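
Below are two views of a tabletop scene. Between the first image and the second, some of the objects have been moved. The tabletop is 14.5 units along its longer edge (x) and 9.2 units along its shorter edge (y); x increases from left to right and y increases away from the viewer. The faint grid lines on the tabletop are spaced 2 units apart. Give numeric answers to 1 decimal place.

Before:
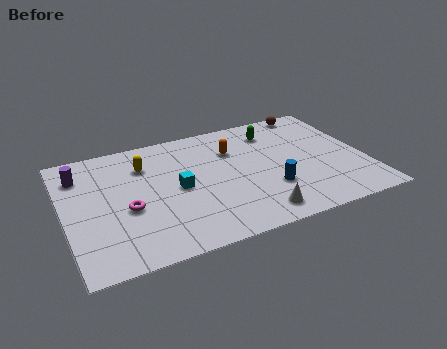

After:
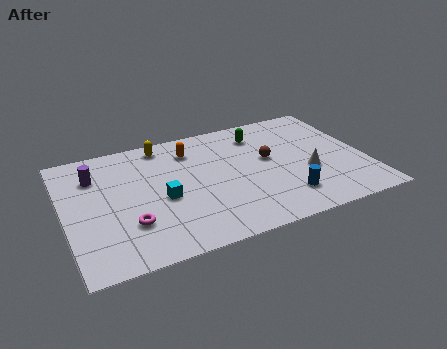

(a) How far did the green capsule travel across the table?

0.7

From (10.4, 7.3) to (9.7, 7.3), the green capsule covered √(0.7² + 0.0²) ≈ 0.7 units.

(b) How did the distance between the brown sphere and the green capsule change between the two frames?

-0.3

Before: roughly 2.4 units apart; after: 2.1. That's 0.3 units closer together.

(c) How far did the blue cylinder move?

1.1

From (9.7, 2.9) to (10.3, 2.0), the blue cylinder covered √(0.6² + 0.9²) ≈ 1.1 units.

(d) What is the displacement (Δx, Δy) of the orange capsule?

(-2.0, 0.7)

From the two frames, the orange capsule sits at roughly (8.3, 6.5) before and (6.3, 7.2) after.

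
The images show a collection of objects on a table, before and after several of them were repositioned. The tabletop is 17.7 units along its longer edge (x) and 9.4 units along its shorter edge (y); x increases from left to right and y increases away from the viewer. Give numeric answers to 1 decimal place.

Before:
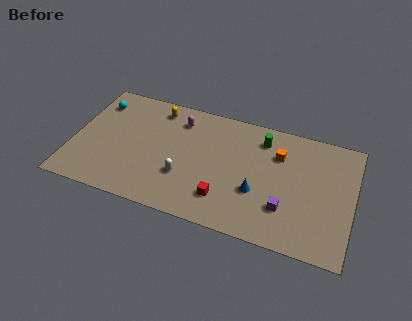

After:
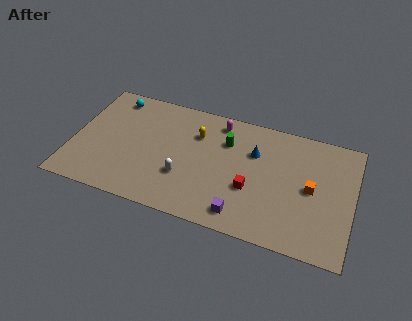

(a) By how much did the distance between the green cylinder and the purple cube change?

+0.3

The distance was about 5.2 in the first image and 5.5 in the second, so they moved 0.3 units further apart.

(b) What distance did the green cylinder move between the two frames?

2.4

From (11.8, 7.6) to (9.6, 6.7), the green cylinder covered √(2.2² + 0.9²) ≈ 2.4 units.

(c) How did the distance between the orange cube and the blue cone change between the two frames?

+0.6

They were about 3.5 units apart before and 4.1 after — 0.6 units further apart.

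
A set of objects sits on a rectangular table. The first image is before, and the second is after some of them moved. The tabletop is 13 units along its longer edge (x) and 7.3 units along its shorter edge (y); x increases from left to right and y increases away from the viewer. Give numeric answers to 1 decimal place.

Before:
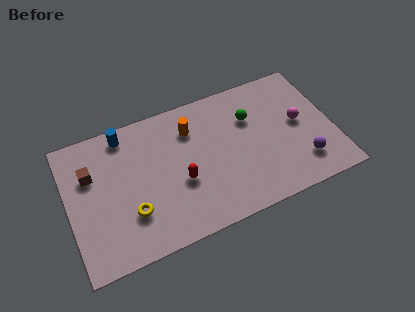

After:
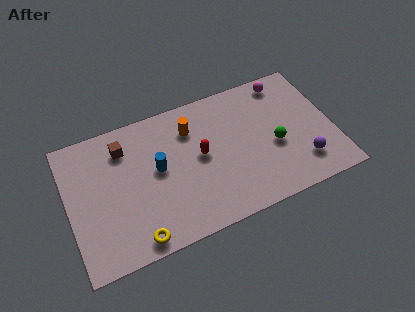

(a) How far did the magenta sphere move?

2.5

From (11.4, 3.9) to (11.0, 6.4), the magenta sphere covered √(0.4² + 2.5²) ≈ 2.5 units.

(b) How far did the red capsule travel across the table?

1.5

The red capsule was near (5.4, 2.9) before and (6.5, 3.9) after, so it travelled √(1.1² + 1.0²) ≈ 1.5 units.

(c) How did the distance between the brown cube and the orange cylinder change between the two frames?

-1.7

They were about 5.0 units apart before and 3.3 after — 1.7 units closer together.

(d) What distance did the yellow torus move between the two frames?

1.4

From (2.9, 2.2) to (3.0, 0.8), the yellow torus covered √(0.1² + 1.4²) ≈ 1.4 units.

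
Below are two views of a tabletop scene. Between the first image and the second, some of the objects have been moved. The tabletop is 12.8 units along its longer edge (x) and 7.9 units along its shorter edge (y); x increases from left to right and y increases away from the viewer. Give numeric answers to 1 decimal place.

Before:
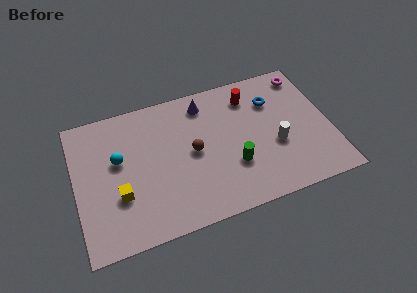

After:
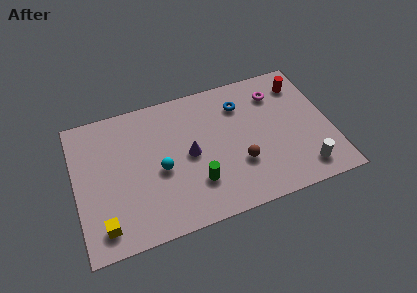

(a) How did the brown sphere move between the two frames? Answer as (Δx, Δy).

(2.2, -1.4)

The brown sphere started near (5.9, 4.0) and ended near (8.1, 2.6).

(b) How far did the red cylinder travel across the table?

2.6

The red cylinder was near (9.0, 6.3) before and (11.6, 6.3) after, so it travelled √(2.6² + 0.0²) ≈ 2.6 units.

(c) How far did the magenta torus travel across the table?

1.7

The magenta torus was near (11.9, 6.8) before and (10.3, 6.1) after, so it travelled √(1.6² + 0.7²) ≈ 1.7 units.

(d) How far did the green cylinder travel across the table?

1.9

From (7.8, 2.6) to (5.9, 2.2), the green cylinder covered √(1.9² + 0.4²) ≈ 1.9 units.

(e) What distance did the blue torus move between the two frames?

1.6

The blue torus was near (10.1, 5.7) before and (8.5, 6.0) after, so it travelled √(1.6² + 0.3²) ≈ 1.6 units.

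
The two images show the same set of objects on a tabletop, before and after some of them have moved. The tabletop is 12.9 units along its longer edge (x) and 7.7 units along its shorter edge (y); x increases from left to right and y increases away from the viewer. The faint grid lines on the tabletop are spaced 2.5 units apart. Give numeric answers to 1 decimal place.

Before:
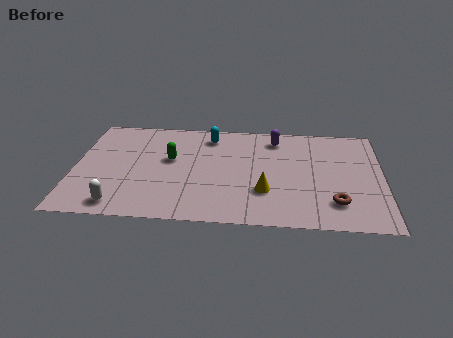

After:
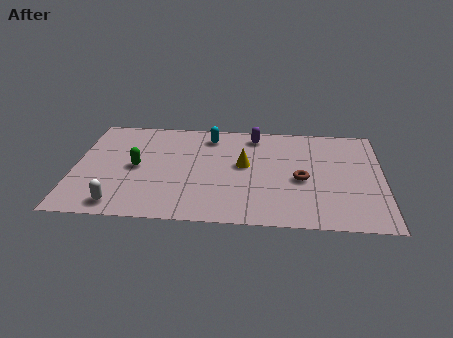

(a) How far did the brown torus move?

2.1

The brown torus was near (10.9, 1.8) before and (9.5, 3.4) after, so it travelled √(1.4² + 1.6²) ≈ 2.1 units.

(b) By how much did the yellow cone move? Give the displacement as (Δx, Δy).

(-0.9, 1.9)

The yellow cone was at about (8.0, 2.4) and moved to about (7.1, 4.3).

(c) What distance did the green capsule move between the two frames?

1.6

From (4.0, 4.5) to (2.6, 3.8), the green capsule covered √(1.4² + 0.7²) ≈ 1.6 units.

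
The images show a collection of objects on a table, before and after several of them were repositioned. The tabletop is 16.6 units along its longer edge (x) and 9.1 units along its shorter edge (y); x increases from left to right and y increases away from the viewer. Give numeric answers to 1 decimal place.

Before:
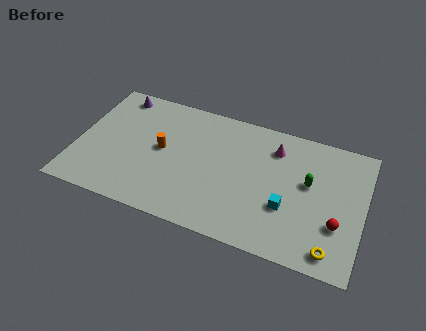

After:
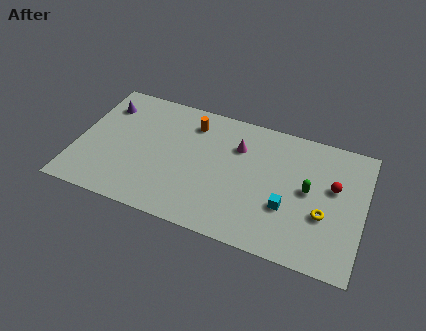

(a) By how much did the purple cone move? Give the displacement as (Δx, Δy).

(-0.6, -1.0)

From the two frames, the purple cone sits at roughly (1.9, 8.0) before and (1.3, 7.0) after.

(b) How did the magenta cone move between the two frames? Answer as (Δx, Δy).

(-2.1, -0.6)

The magenta cone started near (11.3, 7.1) and ended near (9.2, 6.5).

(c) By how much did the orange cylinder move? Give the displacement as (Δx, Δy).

(1.5, 2.5)

The orange cylinder started near (4.9, 4.8) and ended near (6.4, 7.3).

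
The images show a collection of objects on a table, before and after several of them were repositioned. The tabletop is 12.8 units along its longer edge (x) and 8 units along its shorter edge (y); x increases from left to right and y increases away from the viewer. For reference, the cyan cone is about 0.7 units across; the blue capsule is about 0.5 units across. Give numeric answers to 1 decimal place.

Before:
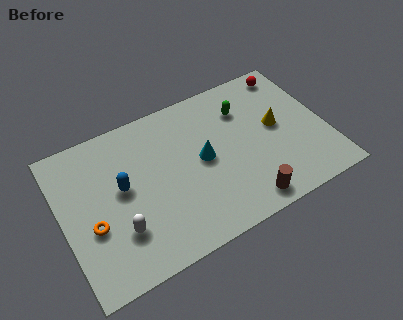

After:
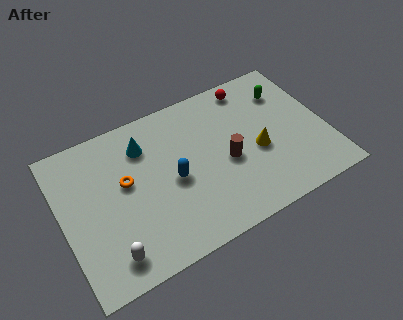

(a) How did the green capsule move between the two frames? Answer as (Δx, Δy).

(2.1, 0.1)

The green capsule was at about (9.1, 5.9) and moved to about (11.2, 6.0).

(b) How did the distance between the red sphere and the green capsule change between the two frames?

-0.8

Before: roughly 2.7 units apart; after: 1.9. That's 0.8 units closer together.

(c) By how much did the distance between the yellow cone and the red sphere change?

+0.7

The distance was about 2.9 in the first image and 3.6 in the second, so they moved 0.7 units further apart.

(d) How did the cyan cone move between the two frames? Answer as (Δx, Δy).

(-2.6, 2.0)

From the two frames, the cyan cone sits at roughly (6.8, 4.1) before and (4.2, 6.1) after.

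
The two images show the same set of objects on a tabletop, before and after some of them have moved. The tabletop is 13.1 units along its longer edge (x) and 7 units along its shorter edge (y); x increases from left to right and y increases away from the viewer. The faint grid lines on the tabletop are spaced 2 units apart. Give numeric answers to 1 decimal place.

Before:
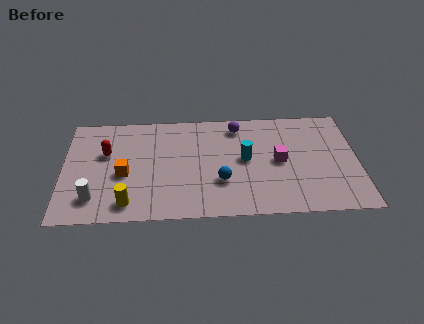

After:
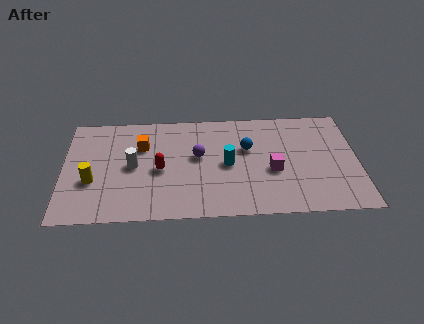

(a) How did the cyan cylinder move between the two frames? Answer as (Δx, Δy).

(-0.8, -0.3)

From the two frames, the cyan cylinder sits at roughly (8.1, 3.7) before and (7.3, 3.4) after.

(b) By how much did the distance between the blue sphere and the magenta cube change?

-1.0

Before: roughly 2.9 units apart; after: 1.9. That's 1.0 units closer together.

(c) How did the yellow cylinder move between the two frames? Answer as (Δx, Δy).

(-1.6, 1.5)

The yellow cylinder was at about (2.9, 1.1) and moved to about (1.3, 2.6).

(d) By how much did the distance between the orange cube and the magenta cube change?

-0.8

Before: roughly 6.9 units apart; after: 6.1. That's 0.8 units closer together.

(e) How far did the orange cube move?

2.0

The orange cube was near (2.7, 3.0) before and (3.5, 4.8) after, so it travelled √(0.8² + 1.8²) ≈ 2.0 units.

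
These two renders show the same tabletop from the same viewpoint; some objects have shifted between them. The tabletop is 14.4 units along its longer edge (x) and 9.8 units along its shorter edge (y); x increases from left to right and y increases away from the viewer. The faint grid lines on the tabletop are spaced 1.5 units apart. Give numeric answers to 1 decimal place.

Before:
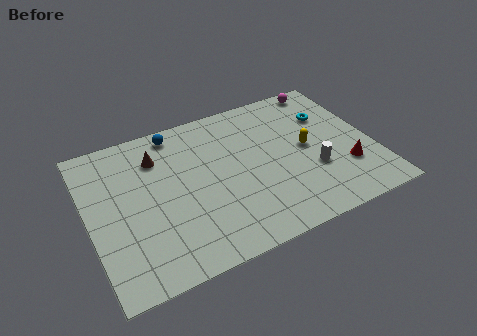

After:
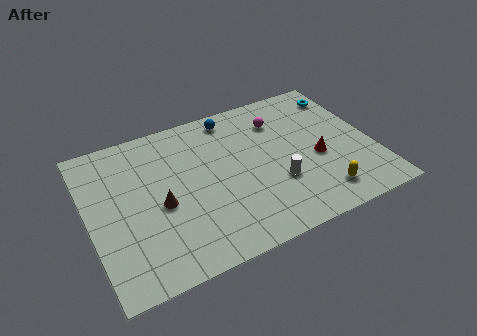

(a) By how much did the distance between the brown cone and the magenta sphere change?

-1.9

Before: roughly 9.1 units apart; after: 7.2. That's 1.9 units closer together.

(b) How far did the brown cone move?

3.1

The brown cone moved from about (3.7, 7.4) to (3.5, 4.3), a distance of √(0.2² + 3.1²) ≈ 3.1.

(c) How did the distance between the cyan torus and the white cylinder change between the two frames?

+2.7

The distance was about 3.6 in the first image and 6.3 in the second, so they moved 2.7 units further apart.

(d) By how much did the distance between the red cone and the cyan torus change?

+0.5

Before: roughly 3.9 units apart; after: 4.4. That's 0.5 units further apart.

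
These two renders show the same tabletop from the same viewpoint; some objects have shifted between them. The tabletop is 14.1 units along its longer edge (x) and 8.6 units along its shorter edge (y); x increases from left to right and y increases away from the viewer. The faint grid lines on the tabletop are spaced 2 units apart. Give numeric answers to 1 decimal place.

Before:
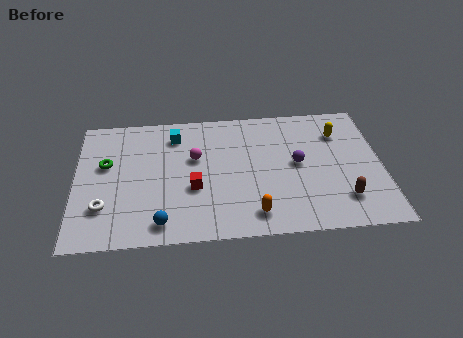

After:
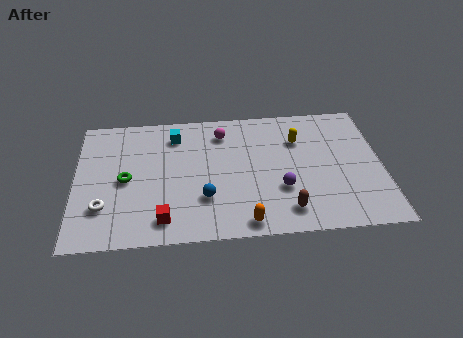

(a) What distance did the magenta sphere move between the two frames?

2.1

From (5.5, 5.3) to (6.8, 6.9), the magenta sphere covered √(1.3² + 1.6²) ≈ 2.1 units.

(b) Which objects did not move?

the cyan cube and the white torus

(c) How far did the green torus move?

1.4

The green torus was near (1.4, 5.2) before and (2.3, 4.1) after, so it travelled √(0.9² + 1.1²) ≈ 1.4 units.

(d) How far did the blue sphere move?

2.4

The blue sphere moved from about (3.9, 1.2) to (5.9, 2.6), a distance of √(2.0² + 1.4²) ≈ 2.4.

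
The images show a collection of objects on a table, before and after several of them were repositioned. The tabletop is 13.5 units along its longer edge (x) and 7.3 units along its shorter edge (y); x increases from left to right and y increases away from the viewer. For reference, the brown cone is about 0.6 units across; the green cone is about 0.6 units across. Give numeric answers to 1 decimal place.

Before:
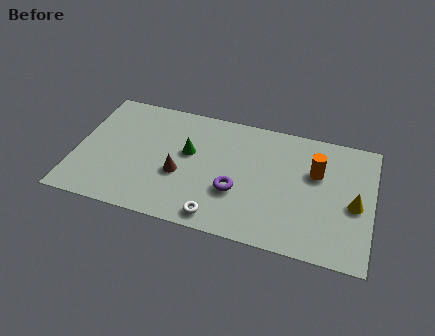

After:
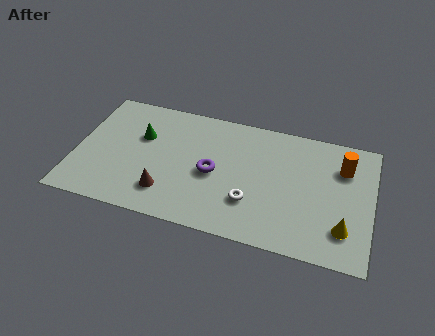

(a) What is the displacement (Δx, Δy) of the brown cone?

(-0.5, -1.2)

The brown cone started near (4.8, 2.9) and ended near (4.3, 1.7).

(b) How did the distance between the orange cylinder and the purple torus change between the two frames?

+2.0

The distance was about 4.1 in the first image and 6.1 in the second, so they moved 2.0 units further apart.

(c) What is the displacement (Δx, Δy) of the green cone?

(-2.2, 0.4)

From the two frames, the green cone sits at roughly (5.1, 4.3) before and (2.9, 4.7) after.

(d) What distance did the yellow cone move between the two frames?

1.6

From (12.7, 3.3) to (12.3, 1.8), the yellow cone covered √(0.4² + 1.5²) ≈ 1.6 units.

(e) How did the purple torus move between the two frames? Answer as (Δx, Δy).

(-1.1, 0.8)

From the two frames, the purple torus sits at roughly (7.4, 2.6) before and (6.3, 3.4) after.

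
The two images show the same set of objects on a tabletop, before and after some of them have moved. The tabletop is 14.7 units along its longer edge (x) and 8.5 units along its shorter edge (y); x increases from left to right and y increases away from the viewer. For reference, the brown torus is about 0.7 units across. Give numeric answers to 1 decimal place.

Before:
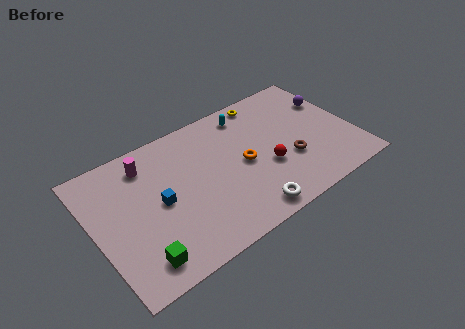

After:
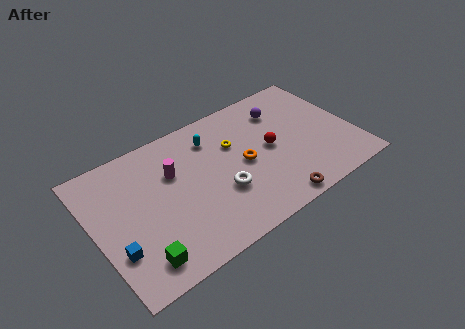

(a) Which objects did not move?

the orange torus and the green cube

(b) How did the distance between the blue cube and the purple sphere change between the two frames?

+0.5

Before: roughly 10.4 units apart; after: 10.9. That's 0.5 units further apart.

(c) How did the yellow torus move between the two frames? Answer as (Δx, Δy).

(-2.2, -2.0)

The yellow torus was at about (10.3, 7.6) and moved to about (8.1, 5.6).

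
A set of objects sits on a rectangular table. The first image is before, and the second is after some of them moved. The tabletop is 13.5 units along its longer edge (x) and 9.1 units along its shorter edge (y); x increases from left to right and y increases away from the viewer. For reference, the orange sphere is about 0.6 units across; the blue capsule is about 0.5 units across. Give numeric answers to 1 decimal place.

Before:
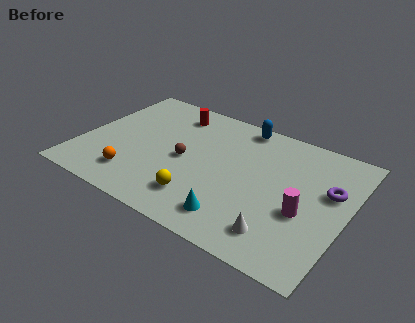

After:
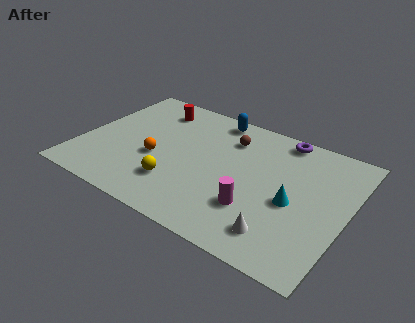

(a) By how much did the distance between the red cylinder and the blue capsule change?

-0.4

Before: roughly 3.6 units apart; after: 3.2. That's 0.4 units closer together.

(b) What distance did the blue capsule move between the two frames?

1.4

From (7.6, 8.2) to (6.2, 8.1), the blue capsule covered √(1.4² + 0.1²) ≈ 1.4 units.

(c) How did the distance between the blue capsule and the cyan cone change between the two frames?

-0.4

Before: roughly 6.6 units apart; after: 6.2. That's 0.4 units closer together.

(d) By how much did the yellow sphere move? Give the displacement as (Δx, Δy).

(-1.3, 0.4)

The yellow sphere started near (6.5, 2.0) and ended near (5.2, 2.4).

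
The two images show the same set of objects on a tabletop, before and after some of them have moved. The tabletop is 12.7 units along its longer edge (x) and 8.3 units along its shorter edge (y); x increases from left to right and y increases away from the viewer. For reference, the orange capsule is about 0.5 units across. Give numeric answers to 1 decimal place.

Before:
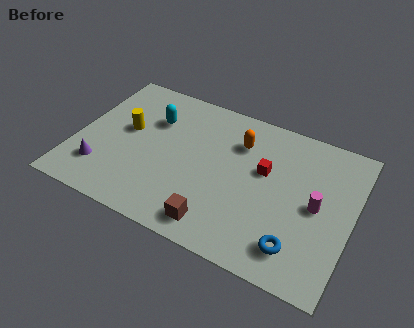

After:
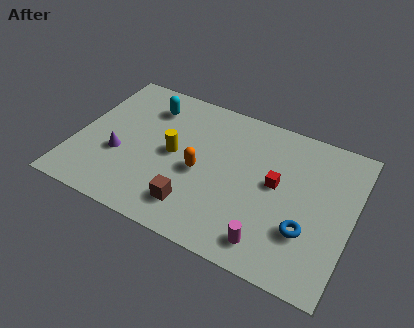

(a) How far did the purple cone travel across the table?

1.3

The purple cone moved from about (1.4, 2.0) to (2.1, 3.1), a distance of √(0.7² + 1.1²) ≈ 1.3.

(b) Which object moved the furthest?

the magenta cylinder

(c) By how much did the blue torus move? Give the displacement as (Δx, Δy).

(0.3, 1.0)

The blue torus started near (10.5, 1.6) and ended near (10.8, 2.6).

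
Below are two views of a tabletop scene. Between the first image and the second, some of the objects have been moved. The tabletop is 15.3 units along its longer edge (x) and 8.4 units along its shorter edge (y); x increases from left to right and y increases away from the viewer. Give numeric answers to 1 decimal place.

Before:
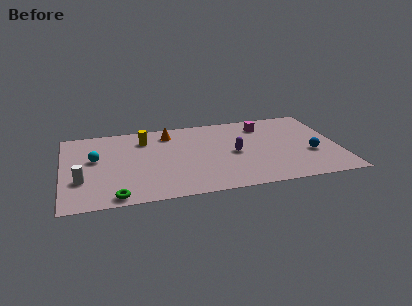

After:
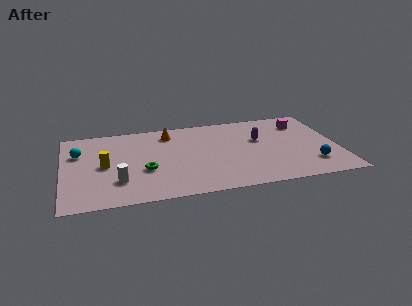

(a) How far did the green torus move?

2.9

The green torus was near (2.8, 0.8) before and (4.5, 3.2) after, so it travelled √(1.7² + 2.4²) ≈ 2.9 units.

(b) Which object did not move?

the orange cone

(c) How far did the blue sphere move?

1.1

From (13.7, 3.1) to (13.7, 2.0), the blue sphere covered √(0.0² + 1.1²) ≈ 1.1 units.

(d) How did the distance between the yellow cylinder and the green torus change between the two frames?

-3.6

The distance was about 6.0 in the first image and 2.4 in the second, so they moved 3.6 units closer together.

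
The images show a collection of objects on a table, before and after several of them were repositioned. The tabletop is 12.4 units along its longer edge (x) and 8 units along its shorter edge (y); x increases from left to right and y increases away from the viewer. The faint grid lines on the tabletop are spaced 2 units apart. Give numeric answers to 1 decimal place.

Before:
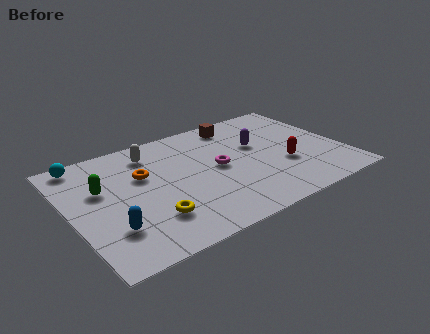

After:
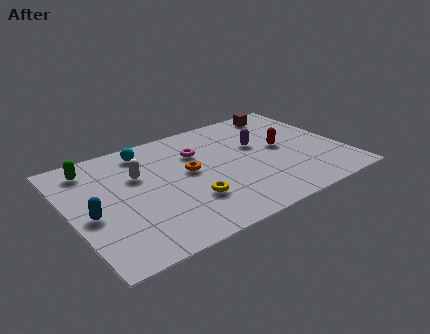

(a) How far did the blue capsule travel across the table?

1.5

The blue capsule moved from about (1.5, 2.2) to (0.8, 3.5), a distance of √(0.7² + 1.3²) ≈ 1.5.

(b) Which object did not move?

the purple capsule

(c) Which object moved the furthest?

the cyan sphere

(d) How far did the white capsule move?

1.5

The white capsule was near (4.0, 6.5) before and (3.2, 5.2) after, so it travelled √(0.8² + 1.3²) ≈ 1.5 units.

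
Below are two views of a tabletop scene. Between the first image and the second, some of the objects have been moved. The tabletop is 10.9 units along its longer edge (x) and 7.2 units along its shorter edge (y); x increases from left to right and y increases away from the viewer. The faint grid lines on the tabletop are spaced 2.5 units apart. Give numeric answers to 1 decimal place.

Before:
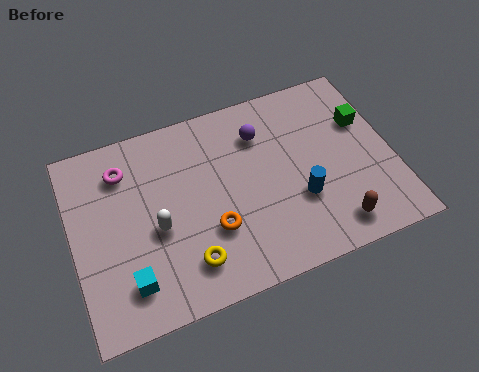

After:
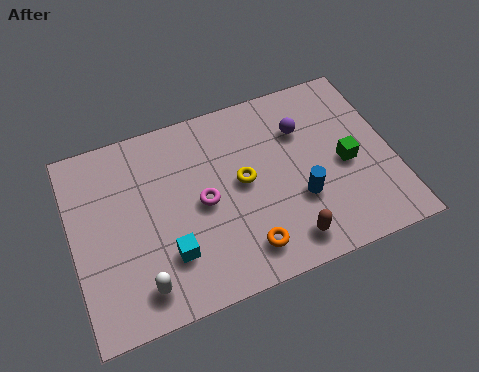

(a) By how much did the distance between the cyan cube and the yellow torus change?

+1.2

The distance was about 2.0 in the first image and 3.2 in the second, so they moved 1.2 units further apart.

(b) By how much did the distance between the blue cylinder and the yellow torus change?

-1.8

They were about 4.0 units apart before and 2.2 after — 1.8 units closer together.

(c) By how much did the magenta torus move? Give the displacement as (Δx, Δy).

(2.5, -2.1)

From the two frames, the magenta torus sits at roughly (1.9, 5.6) before and (4.4, 3.5) after.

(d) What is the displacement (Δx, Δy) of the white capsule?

(-0.7, -1.9)

The white capsule was at about (2.8, 3.1) and moved to about (2.1, 1.2).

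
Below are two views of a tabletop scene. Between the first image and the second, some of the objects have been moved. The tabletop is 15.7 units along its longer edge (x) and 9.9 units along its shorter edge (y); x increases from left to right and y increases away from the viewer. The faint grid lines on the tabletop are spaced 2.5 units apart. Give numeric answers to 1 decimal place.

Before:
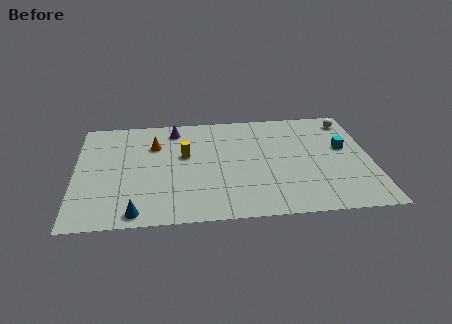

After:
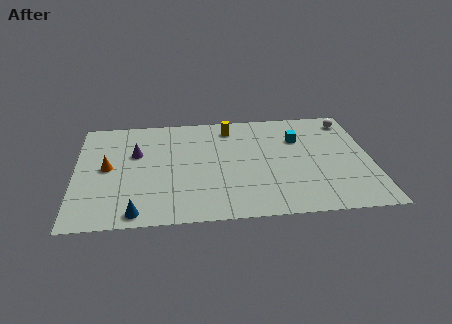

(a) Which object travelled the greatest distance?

the yellow cylinder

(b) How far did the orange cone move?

3.1

The orange cone moved from about (4.2, 7.0) to (1.7, 5.1), a distance of √(2.5² + 1.9²) ≈ 3.1.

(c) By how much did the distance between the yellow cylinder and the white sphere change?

-2.8

The distance was about 9.2 in the first image and 6.4 in the second, so they moved 2.8 units closer together.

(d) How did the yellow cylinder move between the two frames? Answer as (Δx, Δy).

(2.5, 2.4)

The yellow cylinder started near (5.8, 5.9) and ended near (8.3, 8.3).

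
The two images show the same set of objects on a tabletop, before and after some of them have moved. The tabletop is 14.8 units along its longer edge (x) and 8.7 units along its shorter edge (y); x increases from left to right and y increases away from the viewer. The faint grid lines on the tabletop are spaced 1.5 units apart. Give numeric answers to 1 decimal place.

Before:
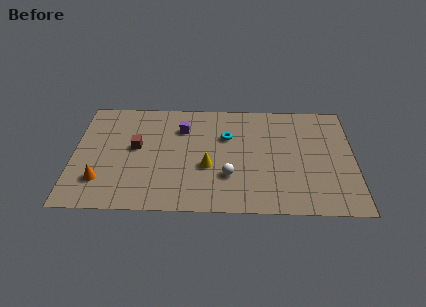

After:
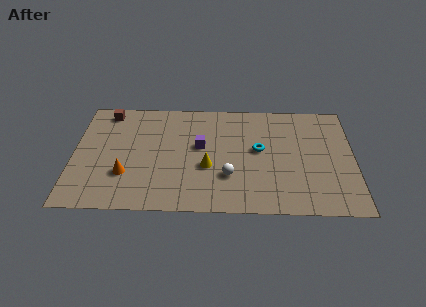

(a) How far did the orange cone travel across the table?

1.4

The orange cone was near (1.5, 2.2) before and (2.8, 2.7) after, so it travelled √(1.3² + 0.5²) ≈ 1.4 units.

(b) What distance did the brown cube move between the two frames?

3.2

The brown cube moved from about (3.3, 4.8) to (1.7, 7.6), a distance of √(1.6² + 2.8²) ≈ 3.2.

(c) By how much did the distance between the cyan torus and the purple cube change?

+0.6

The distance was about 2.5 in the first image and 3.1 in the second, so they moved 0.6 units further apart.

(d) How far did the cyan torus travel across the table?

2.0

The cyan torus moved from about (8.1, 5.8) to (9.8, 4.8), a distance of √(1.7² + 1.0²) ≈ 2.0.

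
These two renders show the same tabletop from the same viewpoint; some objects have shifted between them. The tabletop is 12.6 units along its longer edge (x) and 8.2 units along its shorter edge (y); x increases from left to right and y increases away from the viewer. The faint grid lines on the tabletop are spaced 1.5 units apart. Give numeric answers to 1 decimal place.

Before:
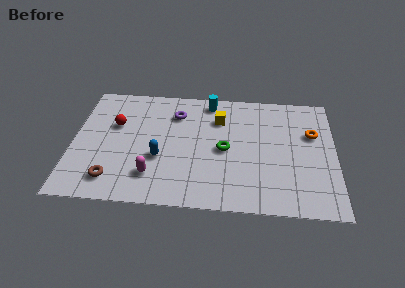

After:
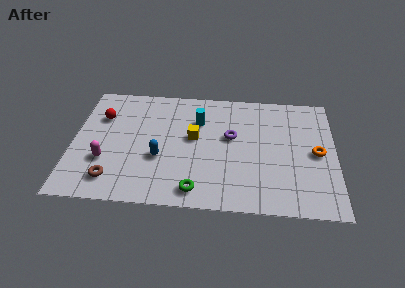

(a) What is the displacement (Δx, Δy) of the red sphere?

(-0.7, 0.5)

The red sphere was at about (2.0, 5.2) and moved to about (1.3, 5.7).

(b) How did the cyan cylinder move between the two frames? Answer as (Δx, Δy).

(-0.5, -1.4)

From the two frames, the cyan cylinder sits at roughly (6.5, 7.2) before and (6.0, 5.8) after.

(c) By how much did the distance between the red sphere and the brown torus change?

+0.6

They were about 3.7 units apart before and 4.3 after — 0.6 units further apart.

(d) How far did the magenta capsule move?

2.4

The magenta capsule was near (3.9, 1.9) before and (1.6, 2.7) after, so it travelled √(2.3² + 0.8²) ≈ 2.4 units.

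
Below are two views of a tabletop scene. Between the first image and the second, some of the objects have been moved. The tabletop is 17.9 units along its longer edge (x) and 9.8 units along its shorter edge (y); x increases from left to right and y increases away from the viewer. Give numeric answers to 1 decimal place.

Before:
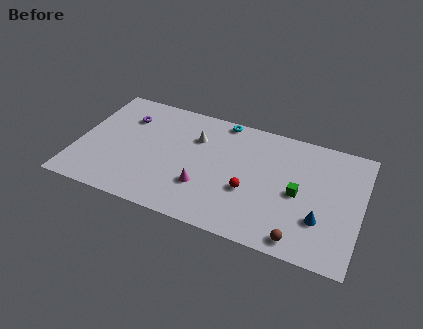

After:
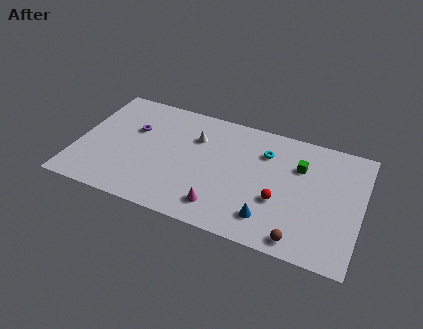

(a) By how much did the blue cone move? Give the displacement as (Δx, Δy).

(-3.1, -1.0)

The blue cone was at about (15.5, 3.0) and moved to about (12.4, 2.0).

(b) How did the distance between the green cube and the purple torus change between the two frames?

-1.0

They were about 11.5 units apart before and 10.5 after — 1.0 units closer together.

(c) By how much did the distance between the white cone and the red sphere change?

+1.6

They were about 4.9 units apart before and 6.5 after — 1.6 units further apart.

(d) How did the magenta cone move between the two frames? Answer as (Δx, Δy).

(1.2, -1.2)

From the two frames, the magenta cone sits at roughly (8.2, 3.0) before and (9.4, 1.8) after.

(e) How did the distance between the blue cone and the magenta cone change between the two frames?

-4.3

The distance was about 7.3 in the first image and 3.0 in the second, so they moved 4.3 units closer together.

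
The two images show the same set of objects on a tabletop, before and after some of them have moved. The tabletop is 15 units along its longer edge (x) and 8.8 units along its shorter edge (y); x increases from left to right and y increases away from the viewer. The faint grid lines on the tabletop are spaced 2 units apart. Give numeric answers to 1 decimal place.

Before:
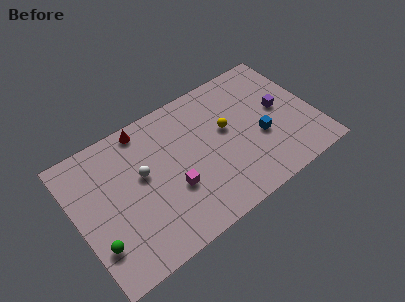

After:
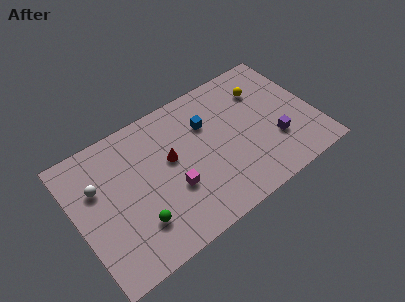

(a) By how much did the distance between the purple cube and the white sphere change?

+2.4

The distance was about 8.8 in the first image and 11.2 in the second, so they moved 2.4 units further apart.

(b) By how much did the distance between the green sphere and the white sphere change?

-0.3

Before: roughly 4.3 units apart; after: 4.0. That's 0.3 units closer together.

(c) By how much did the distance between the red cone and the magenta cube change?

-2.9

The distance was about 4.8 in the first image and 1.9 in the second, so they moved 2.9 units closer together.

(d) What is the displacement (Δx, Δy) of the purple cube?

(-0.7, -1.9)

From the two frames, the purple cube sits at roughly (13.0, 4.7) before and (12.3, 2.8) after.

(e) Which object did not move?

the magenta cube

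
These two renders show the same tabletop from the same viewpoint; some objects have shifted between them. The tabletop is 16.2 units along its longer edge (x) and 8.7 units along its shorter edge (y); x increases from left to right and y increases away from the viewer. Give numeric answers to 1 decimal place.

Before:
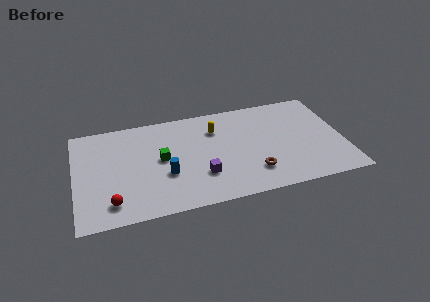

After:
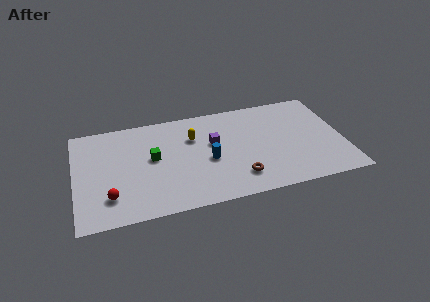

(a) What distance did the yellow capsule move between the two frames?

1.5

The yellow capsule moved from about (8.6, 6.4) to (7.2, 6.0), a distance of √(1.4² + 0.4²) ≈ 1.5.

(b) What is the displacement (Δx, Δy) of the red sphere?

(-0.1, 0.5)

The red sphere was at about (2.1, 1.6) and moved to about (2.0, 2.1).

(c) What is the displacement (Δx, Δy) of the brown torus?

(-0.9, -0.2)

The brown torus was at about (10.6, 2.1) and moved to about (9.7, 1.9).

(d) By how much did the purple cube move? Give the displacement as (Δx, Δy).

(0.9, 2.6)

The purple cube started near (7.5, 2.6) and ended near (8.4, 5.2).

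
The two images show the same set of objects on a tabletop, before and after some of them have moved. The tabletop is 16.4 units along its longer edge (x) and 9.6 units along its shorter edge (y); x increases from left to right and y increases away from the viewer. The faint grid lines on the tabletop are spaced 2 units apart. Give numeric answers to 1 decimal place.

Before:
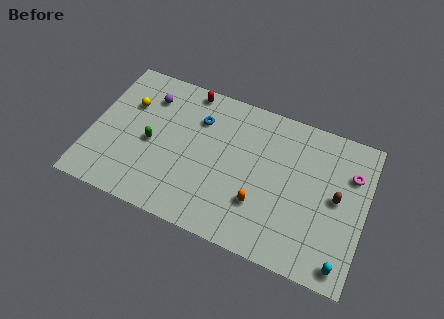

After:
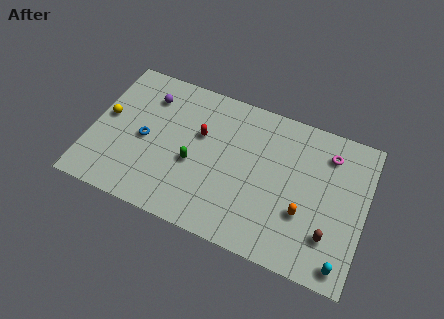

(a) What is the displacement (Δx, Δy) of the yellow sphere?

(-1.2, -1.3)

From the two frames, the yellow sphere sits at roughly (2.0, 6.5) before and (0.8, 5.2) after.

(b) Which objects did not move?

the purple sphere and the cyan capsule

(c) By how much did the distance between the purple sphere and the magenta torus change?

-1.4

The distance was about 12.3 in the first image and 10.9 in the second, so they moved 1.4 units closer together.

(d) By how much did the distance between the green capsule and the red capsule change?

-2.7

Before: roughly 4.7 units apart; after: 2.0. That's 2.7 units closer together.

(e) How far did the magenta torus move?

1.6

From (15.4, 6.8) to (14.0, 7.6), the magenta torus covered √(1.4² + 0.8²) ≈ 1.6 units.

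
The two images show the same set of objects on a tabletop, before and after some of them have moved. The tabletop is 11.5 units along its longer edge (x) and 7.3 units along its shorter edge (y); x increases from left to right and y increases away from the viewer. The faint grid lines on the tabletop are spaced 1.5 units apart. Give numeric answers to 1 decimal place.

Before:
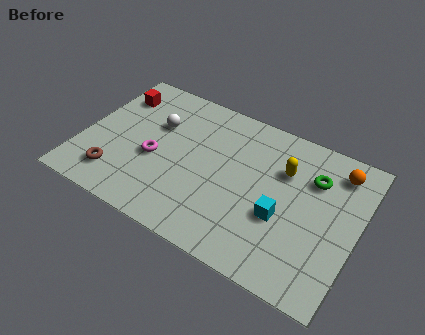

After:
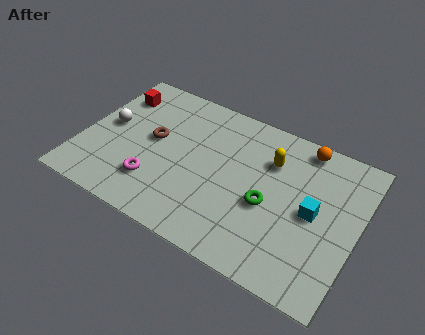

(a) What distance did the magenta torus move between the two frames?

1.2

From (3.1, 3.1) to (3.3, 1.9), the magenta torus covered √(0.2² + 1.2²) ≈ 1.2 units.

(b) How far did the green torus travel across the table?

2.6

From (9.5, 5.2) to (7.9, 3.1), the green torus covered √(1.6² + 2.1²) ≈ 2.6 units.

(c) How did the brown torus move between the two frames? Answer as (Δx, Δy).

(1.2, 2.5)

The brown torus was at about (1.7, 1.5) and moved to about (2.9, 4.0).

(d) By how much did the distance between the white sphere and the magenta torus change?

+1.3

They were about 1.7 units apart before and 3.0 after — 1.3 units further apart.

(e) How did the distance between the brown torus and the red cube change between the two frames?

-1.7

They were about 4.2 units apart before and 2.5 after — 1.7 units closer together.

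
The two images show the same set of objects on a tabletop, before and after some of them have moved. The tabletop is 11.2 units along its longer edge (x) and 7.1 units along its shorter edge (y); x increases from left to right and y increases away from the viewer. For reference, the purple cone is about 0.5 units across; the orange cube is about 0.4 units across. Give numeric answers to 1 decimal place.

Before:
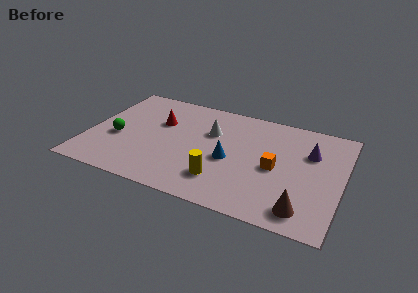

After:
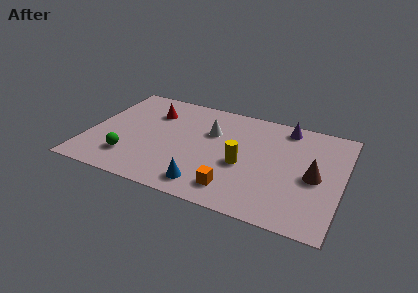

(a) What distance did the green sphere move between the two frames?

1.4

The green sphere moved from about (1.3, 2.9) to (2.0, 1.7), a distance of √(0.7² + 1.2²) ≈ 1.4.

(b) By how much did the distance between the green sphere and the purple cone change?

-0.7

They were about 8.6 units apart before and 7.9 after — 0.7 units closer together.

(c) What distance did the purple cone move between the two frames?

1.8

The purple cone moved from about (9.7, 4.8) to (8.5, 6.2), a distance of √(1.2² + 1.4²) ≈ 1.8.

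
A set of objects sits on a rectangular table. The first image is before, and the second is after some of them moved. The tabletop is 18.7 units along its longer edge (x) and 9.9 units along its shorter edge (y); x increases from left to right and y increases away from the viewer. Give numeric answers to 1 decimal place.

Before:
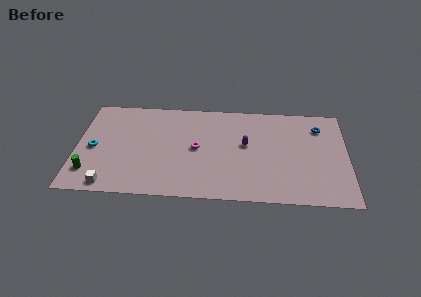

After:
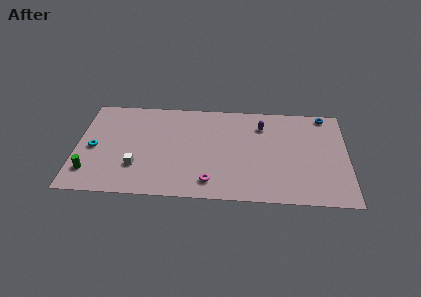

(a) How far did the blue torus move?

1.4

The blue torus moved from about (16.8, 7.7) to (17.2, 9.0), a distance of √(0.4² + 1.3²) ≈ 1.4.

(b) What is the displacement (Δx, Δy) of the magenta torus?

(1.0, -3.3)

The magenta torus started near (8.3, 5.0) and ended near (9.3, 1.7).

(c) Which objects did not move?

the cyan torus and the green cylinder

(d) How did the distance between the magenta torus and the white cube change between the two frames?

-1.9

Before: roughly 7.1 units apart; after: 5.2. That's 1.9 units closer together.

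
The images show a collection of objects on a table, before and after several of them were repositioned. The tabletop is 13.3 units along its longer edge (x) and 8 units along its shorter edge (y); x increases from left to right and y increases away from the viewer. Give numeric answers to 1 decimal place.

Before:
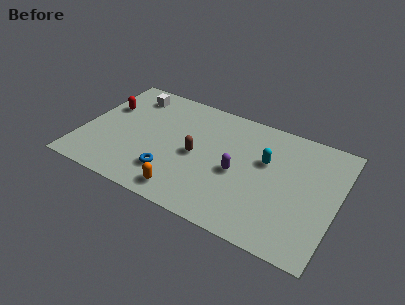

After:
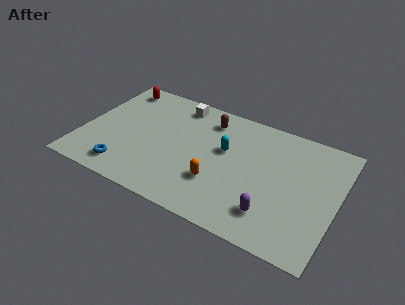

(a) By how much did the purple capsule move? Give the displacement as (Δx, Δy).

(2.0, -1.8)

The purple capsule started near (8.2, 3.6) and ended near (10.2, 1.8).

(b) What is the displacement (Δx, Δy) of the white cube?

(2.5, 0.3)

From the two frames, the white cube sits at roughly (2.1, 6.6) before and (4.6, 6.9) after.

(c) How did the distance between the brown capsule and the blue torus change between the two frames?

+4.3

They were about 2.1 units apart before and 6.4 after — 4.3 units further apart.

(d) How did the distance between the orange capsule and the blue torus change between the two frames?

+3.6

The distance was about 1.3 in the first image and 4.9 in the second, so they moved 3.6 units further apart.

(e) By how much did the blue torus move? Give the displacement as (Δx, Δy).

(-2.3, -0.7)

From the two frames, the blue torus sits at roughly (4.9, 2.0) before and (2.6, 1.3) after.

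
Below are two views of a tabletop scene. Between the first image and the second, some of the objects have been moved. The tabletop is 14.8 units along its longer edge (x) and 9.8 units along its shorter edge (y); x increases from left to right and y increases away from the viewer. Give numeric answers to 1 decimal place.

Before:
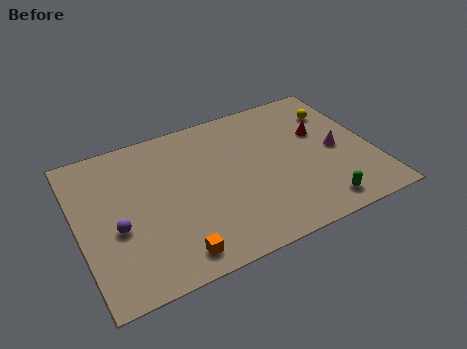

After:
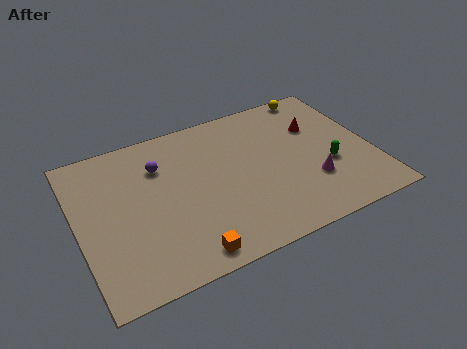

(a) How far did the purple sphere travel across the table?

4.0

The purple sphere was near (1.8, 4.0) before and (4.3, 7.1) after, so it travelled √(2.5² + 3.1²) ≈ 4.0 units.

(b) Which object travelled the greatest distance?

the purple sphere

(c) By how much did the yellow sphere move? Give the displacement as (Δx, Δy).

(-0.7, 1.7)

The yellow sphere started near (13.4, 7.3) and ended near (12.7, 9.0).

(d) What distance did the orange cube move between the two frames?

0.6

The orange cube moved from about (4.3, 1.3) to (4.9, 1.1), a distance of √(0.6² + 0.2²) ≈ 0.6.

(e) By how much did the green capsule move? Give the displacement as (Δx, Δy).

(0.9, 2.4)

The green capsule was at about (11.6, 1.3) and moved to about (12.5, 3.7).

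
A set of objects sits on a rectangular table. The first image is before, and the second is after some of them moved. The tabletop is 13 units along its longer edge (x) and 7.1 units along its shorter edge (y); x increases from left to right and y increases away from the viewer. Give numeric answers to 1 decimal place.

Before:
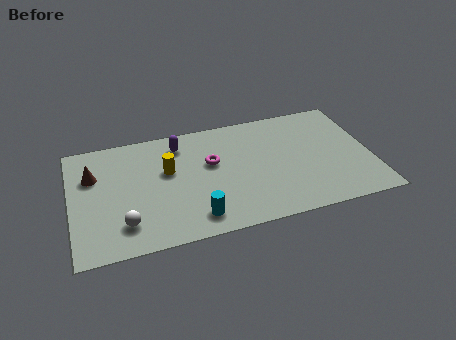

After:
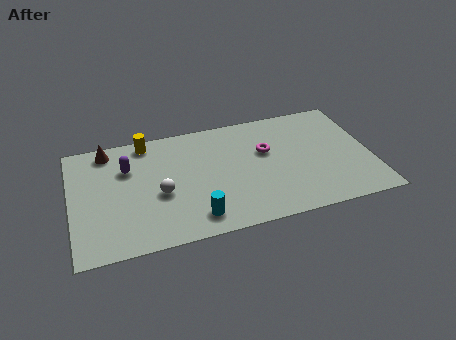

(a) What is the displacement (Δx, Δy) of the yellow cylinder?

(-0.8, 2.0)

The yellow cylinder was at about (4.2, 4.3) and moved to about (3.4, 6.3).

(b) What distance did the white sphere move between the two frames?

2.1

From (2.2, 1.6) to (3.8, 3.0), the white sphere covered √(1.6² + 1.4²) ≈ 2.1 units.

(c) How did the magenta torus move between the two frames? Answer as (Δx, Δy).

(2.4, 0.1)

The magenta torus was at about (6.1, 4.3) and moved to about (8.5, 4.4).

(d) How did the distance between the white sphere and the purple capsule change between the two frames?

-2.6

They were about 4.9 units apart before and 2.3 after — 2.6 units closer together.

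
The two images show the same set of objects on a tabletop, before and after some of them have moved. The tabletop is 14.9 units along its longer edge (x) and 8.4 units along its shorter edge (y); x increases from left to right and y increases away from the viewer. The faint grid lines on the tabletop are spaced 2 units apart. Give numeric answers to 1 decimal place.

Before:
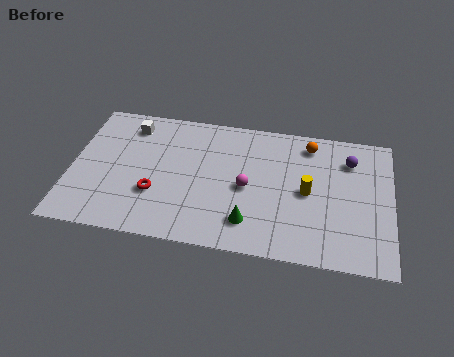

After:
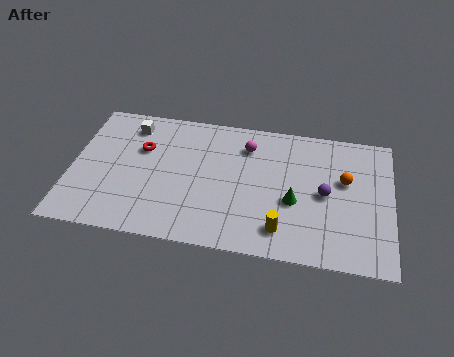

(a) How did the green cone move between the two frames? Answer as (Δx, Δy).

(2.0, 1.6)

The green cone started near (8.4, 1.8) and ended near (10.4, 3.4).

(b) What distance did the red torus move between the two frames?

2.8

From (4.0, 2.8) to (3.2, 5.5), the red torus covered √(0.8² + 2.7²) ≈ 2.8 units.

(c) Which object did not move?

the white cube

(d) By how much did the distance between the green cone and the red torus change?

+3.0

They were about 4.5 units apart before and 7.5 after — 3.0 units further apart.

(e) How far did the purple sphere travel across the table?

2.5

From (12.9, 6.4) to (11.8, 4.1), the purple sphere covered √(1.1² + 2.3²) ≈ 2.5 units.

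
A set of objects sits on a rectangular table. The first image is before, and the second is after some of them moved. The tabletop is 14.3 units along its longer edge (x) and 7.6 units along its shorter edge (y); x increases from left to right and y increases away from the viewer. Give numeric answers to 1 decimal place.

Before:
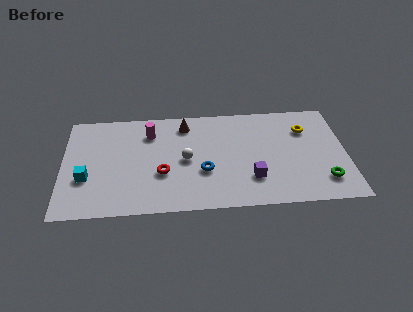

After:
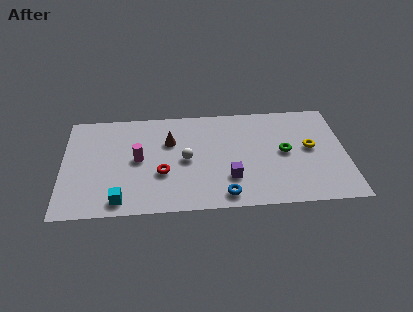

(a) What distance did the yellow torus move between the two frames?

1.4

The yellow torus was near (12.3, 5.5) before and (12.5, 4.1) after, so it travelled √(0.2² + 1.4²) ≈ 1.4 units.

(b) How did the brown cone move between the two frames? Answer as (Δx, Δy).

(-0.8, -1.2)

The brown cone was at about (6.2, 6.3) and moved to about (5.4, 5.1).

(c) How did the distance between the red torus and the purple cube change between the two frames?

-1.1

The distance was about 4.6 in the first image and 3.5 in the second, so they moved 1.1 units closer together.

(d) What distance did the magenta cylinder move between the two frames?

2.0

The magenta cylinder moved from about (4.4, 5.8) to (3.8, 3.9), a distance of √(0.6² + 1.9²) ≈ 2.0.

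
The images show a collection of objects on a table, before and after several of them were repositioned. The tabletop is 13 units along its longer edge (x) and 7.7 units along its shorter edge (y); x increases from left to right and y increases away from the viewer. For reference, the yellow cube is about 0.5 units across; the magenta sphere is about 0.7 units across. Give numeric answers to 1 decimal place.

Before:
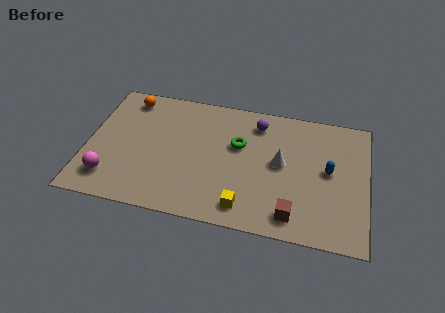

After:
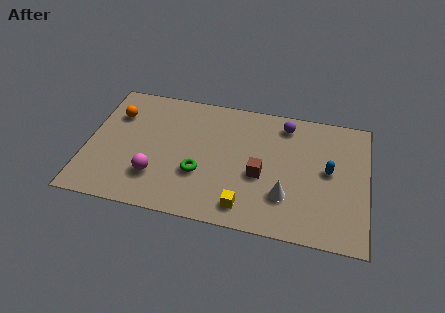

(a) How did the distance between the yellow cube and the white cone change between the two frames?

-1.2

They were about 3.3 units apart before and 2.1 after — 1.2 units closer together.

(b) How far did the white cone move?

1.9

From (9.0, 4.1) to (9.3, 2.2), the white cone covered √(0.3² + 1.9²) ≈ 1.9 units.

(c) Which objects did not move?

the yellow cube and the blue capsule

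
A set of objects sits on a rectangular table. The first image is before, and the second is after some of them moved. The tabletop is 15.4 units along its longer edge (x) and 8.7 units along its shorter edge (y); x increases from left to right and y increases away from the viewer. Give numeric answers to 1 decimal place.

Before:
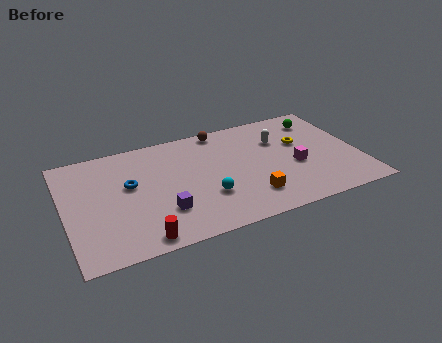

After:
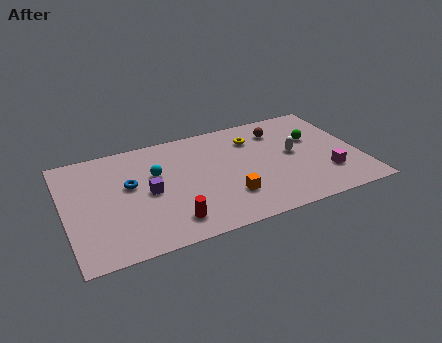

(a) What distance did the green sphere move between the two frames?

1.6

The green sphere was near (13.7, 7.0) before and (13.2, 5.5) after, so it travelled √(0.5² + 1.5²) ≈ 1.6 units.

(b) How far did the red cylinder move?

1.7

The red cylinder moved from about (3.6, 0.9) to (5.2, 1.6), a distance of √(1.6² + 0.7²) ≈ 1.7.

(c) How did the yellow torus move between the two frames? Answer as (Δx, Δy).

(-2.4, 1.2)

The yellow torus was at about (12.5, 5.4) and moved to about (10.1, 6.6).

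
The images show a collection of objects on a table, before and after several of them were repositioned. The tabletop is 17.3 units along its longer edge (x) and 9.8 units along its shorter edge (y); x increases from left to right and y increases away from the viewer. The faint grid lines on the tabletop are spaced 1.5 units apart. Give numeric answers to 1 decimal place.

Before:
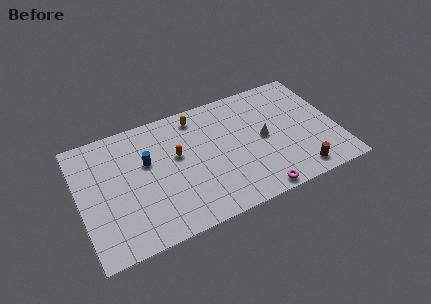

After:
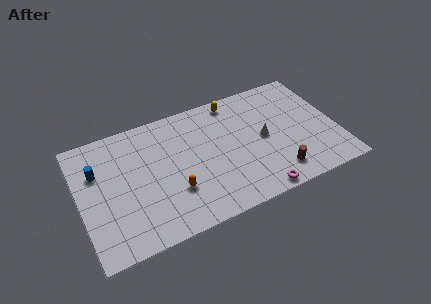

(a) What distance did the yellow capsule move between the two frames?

2.6

The yellow capsule moved from about (8.2, 8.4) to (10.8, 8.7), a distance of √(2.6² + 0.3²) ≈ 2.6.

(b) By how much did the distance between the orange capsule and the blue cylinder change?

+3.9

Before: roughly 2.0 units apart; after: 5.9. That's 3.9 units further apart.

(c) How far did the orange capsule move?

2.7

From (6.6, 5.8) to (6.1, 3.1), the orange capsule covered √(0.5² + 2.7²) ≈ 2.7 units.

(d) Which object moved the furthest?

the blue cylinder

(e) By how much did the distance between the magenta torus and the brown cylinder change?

-1.1

They were about 2.9 units apart before and 1.8 after — 1.1 units closer together.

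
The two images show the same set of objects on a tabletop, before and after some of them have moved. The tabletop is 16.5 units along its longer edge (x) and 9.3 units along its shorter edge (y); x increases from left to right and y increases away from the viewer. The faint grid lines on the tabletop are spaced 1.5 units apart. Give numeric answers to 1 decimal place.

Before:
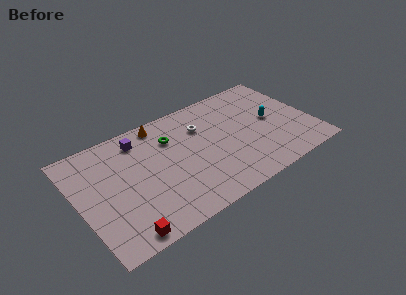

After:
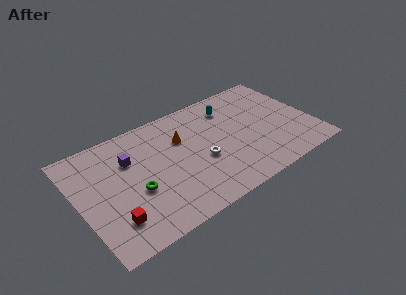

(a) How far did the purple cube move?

1.6

The purple cube was near (4.7, 7.7) before and (3.8, 6.4) after, so it travelled √(0.9² + 1.3²) ≈ 1.6 units.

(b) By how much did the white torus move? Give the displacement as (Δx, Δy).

(-0.5, -2.8)

The white torus was at about (9.0, 6.6) and moved to about (8.5, 3.8).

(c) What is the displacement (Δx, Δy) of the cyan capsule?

(-2.6, 2.5)

The cyan capsule started near (13.8, 4.8) and ended near (11.2, 7.3).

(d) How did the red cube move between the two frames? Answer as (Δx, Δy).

(-0.4, 1.3)

The red cube was at about (2.4, 0.9) and moved to about (2.0, 2.2).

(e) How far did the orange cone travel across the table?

2.3

The orange cone was near (6.3, 8.3) before and (7.5, 6.3) after, so it travelled √(1.2² + 2.0²) ≈ 2.3 units.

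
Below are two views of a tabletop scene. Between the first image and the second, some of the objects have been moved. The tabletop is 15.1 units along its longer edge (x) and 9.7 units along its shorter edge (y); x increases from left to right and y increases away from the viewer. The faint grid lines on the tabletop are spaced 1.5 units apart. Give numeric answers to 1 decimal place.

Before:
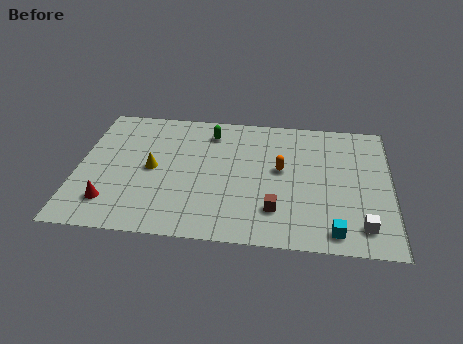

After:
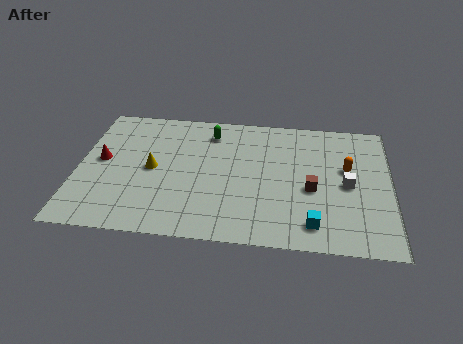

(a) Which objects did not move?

the yellow cone and the green capsule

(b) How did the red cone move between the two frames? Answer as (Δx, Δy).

(-0.6, 3.1)

The red cone was at about (1.7, 2.1) and moved to about (1.1, 5.2).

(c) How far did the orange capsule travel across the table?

3.2

From (9.8, 5.4) to (13.0, 5.8), the orange capsule covered √(3.2² + 0.4²) ≈ 3.2 units.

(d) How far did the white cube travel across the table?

3.0

From (13.7, 1.7) to (13.0, 4.6), the white cube covered √(0.7² + 2.9²) ≈ 3.0 units.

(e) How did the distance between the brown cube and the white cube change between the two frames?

-2.4

Before: roughly 4.2 units apart; after: 1.8. That's 2.4 units closer together.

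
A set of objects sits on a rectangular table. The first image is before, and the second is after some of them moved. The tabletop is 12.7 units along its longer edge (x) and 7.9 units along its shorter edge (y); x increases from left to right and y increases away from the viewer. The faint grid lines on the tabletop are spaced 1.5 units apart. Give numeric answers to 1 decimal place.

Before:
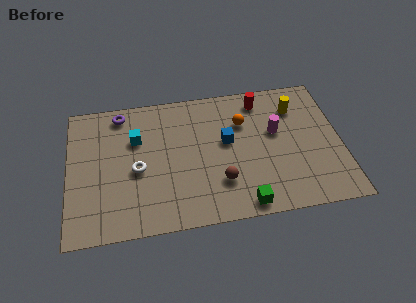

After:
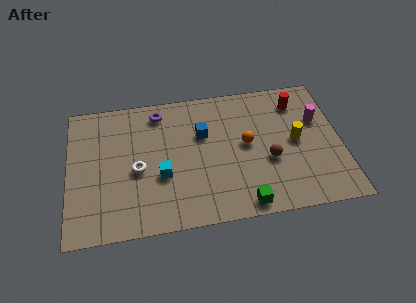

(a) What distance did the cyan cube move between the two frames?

2.5

From (3.2, 5.3) to (4.3, 3.0), the cyan cube covered √(1.1² + 2.3²) ≈ 2.5 units.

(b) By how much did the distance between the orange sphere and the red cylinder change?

+1.8

The distance was about 1.5 in the first image and 3.3 in the second, so they moved 1.8 units further apart.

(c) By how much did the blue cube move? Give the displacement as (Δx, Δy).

(-1.1, 0.6)

From the two frames, the blue cube sits at roughly (7.4, 4.5) before and (6.3, 5.1) after.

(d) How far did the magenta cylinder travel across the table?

2.0

The magenta cylinder moved from about (9.7, 4.7) to (11.7, 5.1), a distance of √(2.0² + 0.4²) ≈ 2.0.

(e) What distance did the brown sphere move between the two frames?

2.5

From (7.0, 2.2) to (9.3, 3.1), the brown sphere covered √(2.3² + 0.9²) ≈ 2.5 units.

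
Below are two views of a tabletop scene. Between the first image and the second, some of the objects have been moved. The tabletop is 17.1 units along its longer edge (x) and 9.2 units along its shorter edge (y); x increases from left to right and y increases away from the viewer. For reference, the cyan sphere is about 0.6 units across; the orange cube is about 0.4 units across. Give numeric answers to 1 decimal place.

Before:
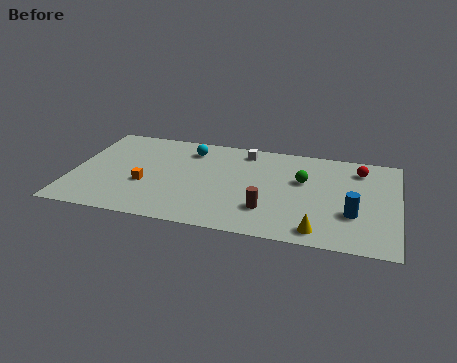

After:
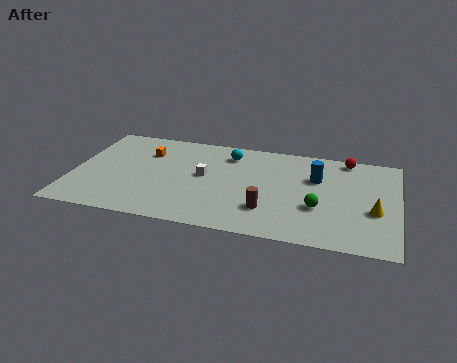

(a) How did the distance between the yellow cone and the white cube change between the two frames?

+1.2

They were about 7.9 units apart before and 9.1 after — 1.2 units further apart.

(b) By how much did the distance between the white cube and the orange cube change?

-3.1

The distance was about 6.7 in the first image and 3.6 in the second, so they moved 3.1 units closer together.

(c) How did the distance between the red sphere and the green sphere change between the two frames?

+1.8

The distance was about 3.4 in the first image and 5.2 in the second, so they moved 1.8 units further apart.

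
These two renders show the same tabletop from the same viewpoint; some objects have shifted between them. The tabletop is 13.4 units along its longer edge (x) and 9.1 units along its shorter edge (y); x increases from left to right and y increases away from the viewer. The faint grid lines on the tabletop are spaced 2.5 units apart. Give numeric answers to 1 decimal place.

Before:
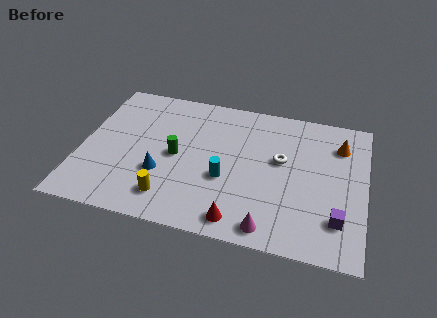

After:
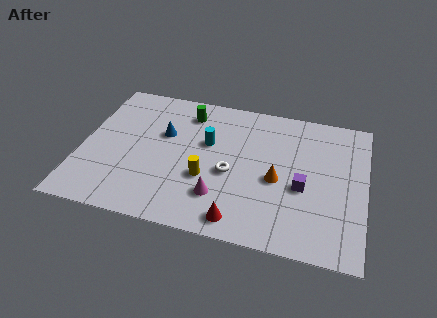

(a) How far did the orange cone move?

4.0

The orange cone moved from about (12.1, 6.9) to (9.3, 4.0), a distance of √(2.8² + 2.9²) ≈ 4.0.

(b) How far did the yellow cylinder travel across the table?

2.3

From (4.4, 1.7) to (6.0, 3.3), the yellow cylinder covered √(1.6² + 1.6²) ≈ 2.3 units.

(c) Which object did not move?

the red cone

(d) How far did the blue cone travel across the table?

2.6

The blue cone moved from about (3.9, 3.1) to (3.8, 5.7), a distance of √(0.1² + 2.6²) ≈ 2.6.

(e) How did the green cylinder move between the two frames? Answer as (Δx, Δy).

(0.3, 3.0)

From the two frames, the green cylinder sits at roughly (4.5, 4.4) before and (4.8, 7.4) after.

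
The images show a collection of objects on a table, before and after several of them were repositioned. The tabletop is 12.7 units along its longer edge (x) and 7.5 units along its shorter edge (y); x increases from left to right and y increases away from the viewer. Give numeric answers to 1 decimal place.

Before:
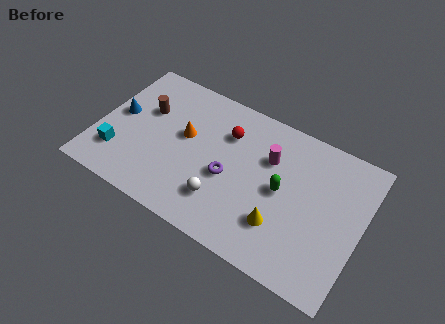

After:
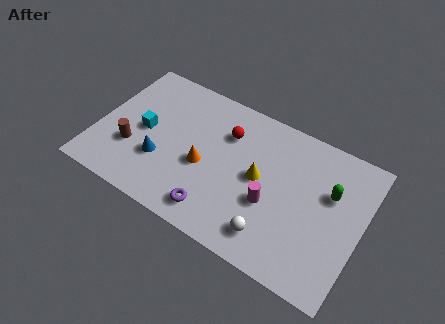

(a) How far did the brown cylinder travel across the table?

2.3

The brown cylinder moved from about (2.1, 4.8) to (1.8, 2.5), a distance of √(0.3² + 2.3²) ≈ 2.3.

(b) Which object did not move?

the red sphere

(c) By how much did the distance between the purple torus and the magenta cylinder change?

+0.4

Before: roughly 2.5 units apart; after: 2.9. That's 0.4 units further apart.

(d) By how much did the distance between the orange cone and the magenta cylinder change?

-0.8

They were about 4.1 units apart before and 3.3 after — 0.8 units closer together.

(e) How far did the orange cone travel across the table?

1.6

The orange cone moved from about (4.1, 4.3) to (5.2, 3.2), a distance of √(1.1² + 1.1²) ≈ 1.6.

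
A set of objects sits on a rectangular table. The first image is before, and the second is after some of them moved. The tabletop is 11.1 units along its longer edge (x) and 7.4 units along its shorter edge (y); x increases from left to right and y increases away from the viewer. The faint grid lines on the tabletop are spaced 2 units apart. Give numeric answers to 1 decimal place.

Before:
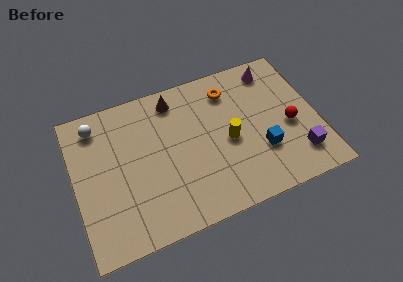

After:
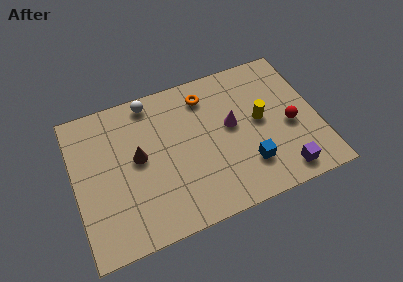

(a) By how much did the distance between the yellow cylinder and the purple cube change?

-0.5

Before: roughly 3.5 units apart; after: 3.0. That's 0.5 units closer together.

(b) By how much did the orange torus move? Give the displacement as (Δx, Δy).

(-1.1, 0.1)

The orange torus was at about (7.3, 5.9) and moved to about (6.2, 6.0).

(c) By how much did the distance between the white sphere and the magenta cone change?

-3.9

They were about 8.2 units apart before and 4.3 after — 3.9 units closer together.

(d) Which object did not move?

the red sphere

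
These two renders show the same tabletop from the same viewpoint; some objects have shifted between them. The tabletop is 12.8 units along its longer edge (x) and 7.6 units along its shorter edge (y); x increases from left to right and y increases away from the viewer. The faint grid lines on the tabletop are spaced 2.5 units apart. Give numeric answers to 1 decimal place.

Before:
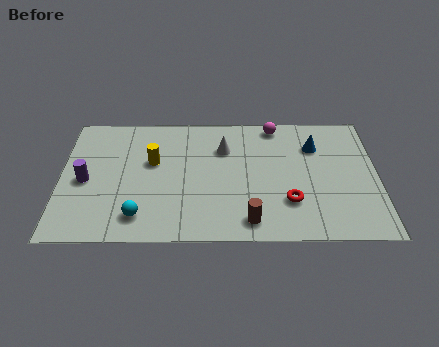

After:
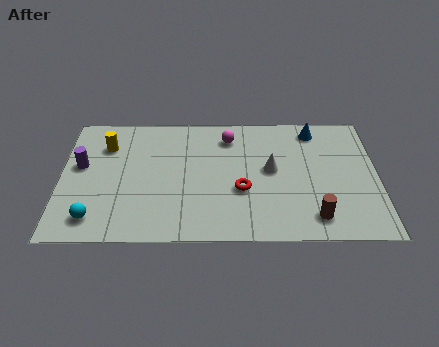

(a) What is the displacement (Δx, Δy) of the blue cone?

(0.0, 1.0)

The blue cone was at about (10.3, 5.5) and moved to about (10.3, 6.5).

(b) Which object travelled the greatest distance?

the brown cylinder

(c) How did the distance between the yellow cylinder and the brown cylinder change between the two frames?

+4.2

The distance was about 5.2 in the first image and 9.4 in the second, so they moved 4.2 units further apart.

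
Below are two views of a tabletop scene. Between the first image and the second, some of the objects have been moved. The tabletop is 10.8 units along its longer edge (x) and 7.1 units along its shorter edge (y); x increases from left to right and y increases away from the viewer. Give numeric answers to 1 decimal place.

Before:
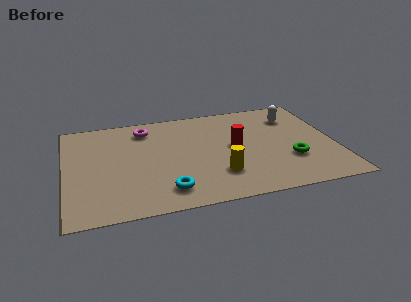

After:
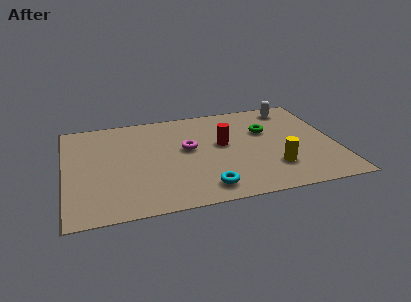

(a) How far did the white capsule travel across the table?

0.7

From (9.3, 5.4) to (9.3, 6.1), the white capsule covered √(0.0² + 0.7²) ≈ 0.7 units.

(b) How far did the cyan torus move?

1.5

The cyan torus was near (3.9, 1.3) before and (5.4, 1.1) after, so it travelled √(1.5² + 0.2²) ≈ 1.5 units.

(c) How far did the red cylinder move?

0.6

From (6.8, 3.7) to (6.3, 4.0), the red cylinder covered √(0.5² + 0.3²) ≈ 0.6 units.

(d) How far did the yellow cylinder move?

2.2

The yellow cylinder moved from about (6.0, 1.9) to (8.2, 1.9), a distance of √(2.2² + 0.0²) ≈ 2.2.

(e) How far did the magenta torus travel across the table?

2.4

The magenta torus moved from about (3.3, 5.8) to (4.9, 4.0), a distance of √(1.6² + 1.8²) ≈ 2.4.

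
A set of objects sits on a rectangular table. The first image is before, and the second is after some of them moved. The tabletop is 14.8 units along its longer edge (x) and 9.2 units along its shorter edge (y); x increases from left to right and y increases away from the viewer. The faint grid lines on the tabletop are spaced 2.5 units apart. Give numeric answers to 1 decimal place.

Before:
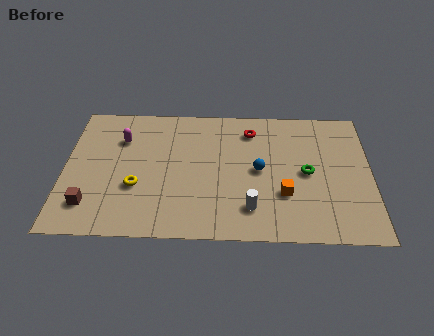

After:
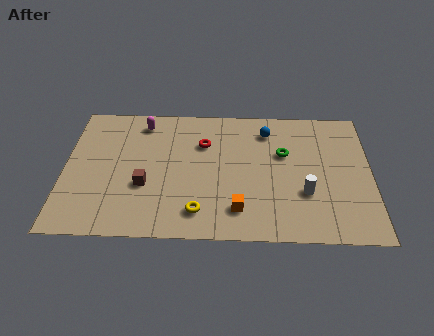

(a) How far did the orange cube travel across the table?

2.5

From (10.6, 3.0) to (8.4, 1.9), the orange cube covered √(2.2² + 1.1²) ≈ 2.5 units.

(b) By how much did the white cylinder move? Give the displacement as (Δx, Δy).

(2.6, 1.1)

The white cylinder was at about (9.0, 2.0) and moved to about (11.6, 3.1).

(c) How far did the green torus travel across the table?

1.7

From (11.7, 4.5) to (10.6, 5.8), the green torus covered √(1.1² + 1.3²) ≈ 1.7 units.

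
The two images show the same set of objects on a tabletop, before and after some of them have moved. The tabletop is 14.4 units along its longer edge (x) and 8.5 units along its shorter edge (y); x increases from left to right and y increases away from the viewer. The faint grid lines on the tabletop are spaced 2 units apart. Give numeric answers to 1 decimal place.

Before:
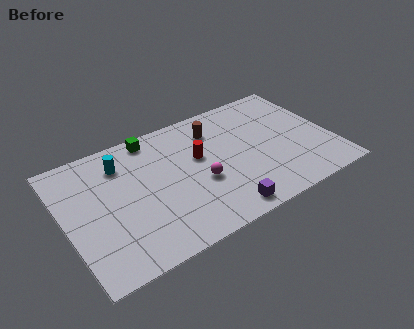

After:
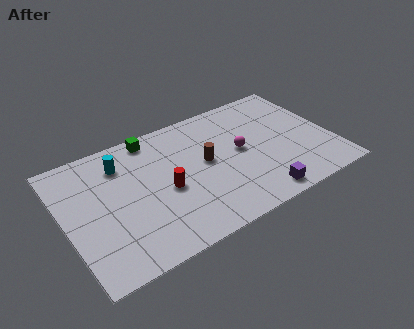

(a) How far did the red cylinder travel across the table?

2.4

The red cylinder moved from about (7.3, 5.1) to (5.3, 3.8), a distance of √(2.0² + 1.3²) ≈ 2.4.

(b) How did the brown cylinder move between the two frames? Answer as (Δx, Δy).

(-0.8, -2.0)

From the two frames, the brown cylinder sits at roughly (8.4, 6.6) before and (7.6, 4.6) after.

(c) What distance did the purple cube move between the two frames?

2.0

The purple cube moved from about (7.9, 1.0) to (9.9, 1.0), a distance of √(2.0² + 0.0²) ≈ 2.0.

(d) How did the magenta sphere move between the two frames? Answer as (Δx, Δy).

(2.4, 1.1)

From the two frames, the magenta sphere sits at roughly (7.1, 3.4) before and (9.5, 4.5) after.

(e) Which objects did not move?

the cyan cylinder and the green cube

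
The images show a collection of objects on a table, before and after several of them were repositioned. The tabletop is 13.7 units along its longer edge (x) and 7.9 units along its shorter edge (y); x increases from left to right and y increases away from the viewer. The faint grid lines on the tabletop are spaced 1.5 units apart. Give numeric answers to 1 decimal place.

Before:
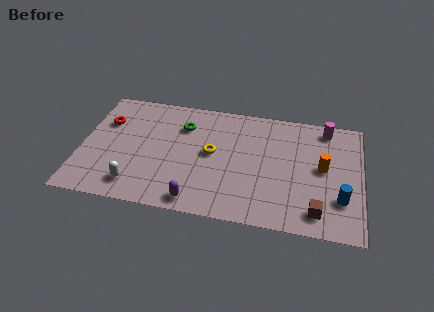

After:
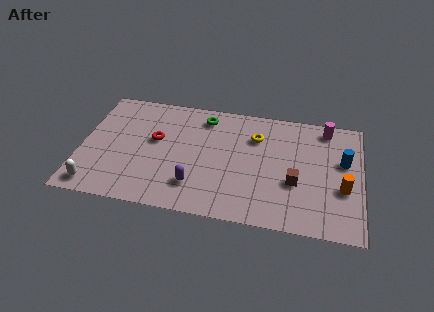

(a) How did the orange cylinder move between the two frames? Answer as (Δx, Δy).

(1.0, -1.2)

The orange cylinder started near (11.8, 4.2) and ended near (12.8, 3.0).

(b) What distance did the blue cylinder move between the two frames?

2.5

From (12.7, 2.3) to (12.8, 4.8), the blue cylinder covered √(0.1² + 2.5²) ≈ 2.5 units.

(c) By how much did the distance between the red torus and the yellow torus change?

-0.4

The distance was about 5.4 in the first image and 5.0 in the second, so they moved 0.4 units closer together.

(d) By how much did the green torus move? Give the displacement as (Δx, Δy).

(1.0, 0.8)

From the two frames, the green torus sits at roughly (4.9, 5.8) before and (5.9, 6.6) after.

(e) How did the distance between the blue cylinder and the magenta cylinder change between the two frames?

-2.4

They were about 4.7 units apart before and 2.3 after — 2.4 units closer together.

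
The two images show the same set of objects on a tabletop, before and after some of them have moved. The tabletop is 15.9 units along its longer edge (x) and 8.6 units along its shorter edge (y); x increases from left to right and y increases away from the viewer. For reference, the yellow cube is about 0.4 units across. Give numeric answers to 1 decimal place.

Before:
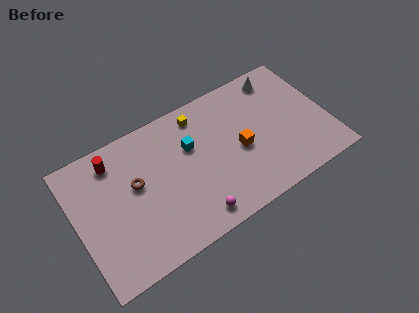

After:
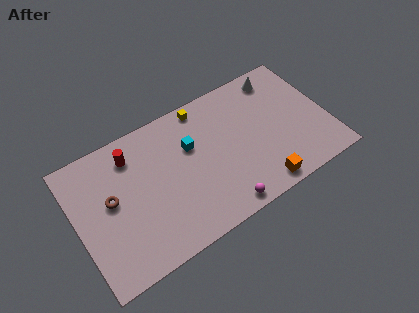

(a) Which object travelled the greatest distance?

the orange cube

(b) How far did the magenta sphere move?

1.7

From (6.9, 1.2) to (8.6, 0.9), the magenta sphere covered √(1.7² + 0.3²) ≈ 1.7 units.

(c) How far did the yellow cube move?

0.5

The yellow cube was near (8.2, 7.3) before and (8.5, 7.7) after, so it travelled √(0.3² + 0.4²) ≈ 0.5 units.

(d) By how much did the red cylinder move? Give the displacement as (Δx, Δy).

(1.1, -0.2)

The red cylinder started near (2.7, 7.1) and ended near (3.8, 6.9).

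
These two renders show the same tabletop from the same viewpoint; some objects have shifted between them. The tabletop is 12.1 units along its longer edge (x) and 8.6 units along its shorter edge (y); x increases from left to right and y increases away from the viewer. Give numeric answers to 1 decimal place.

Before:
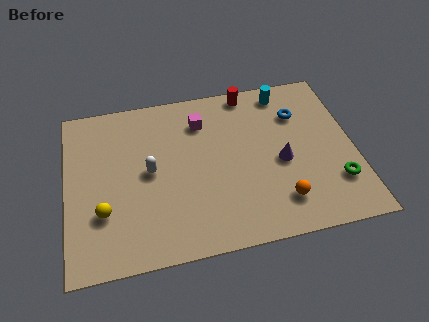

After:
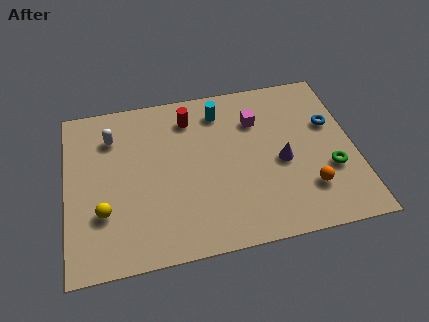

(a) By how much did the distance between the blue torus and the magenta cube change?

-0.9

The distance was about 4.1 in the first image and 3.2 in the second, so they moved 0.9 units closer together.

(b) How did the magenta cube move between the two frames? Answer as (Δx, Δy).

(2.3, -0.4)

The magenta cube was at about (5.8, 6.6) and moved to about (8.1, 6.2).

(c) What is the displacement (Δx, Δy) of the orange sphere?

(1.2, 0.4)

The orange sphere was at about (8.8, 1.8) and moved to about (10.0, 2.2).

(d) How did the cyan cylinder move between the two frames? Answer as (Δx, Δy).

(-2.8, -0.5)

The cyan cylinder started near (9.4, 7.5) and ended near (6.6, 7.0).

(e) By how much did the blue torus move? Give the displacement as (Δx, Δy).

(1.3, -0.8)

The blue torus was at about (9.9, 6.2) and moved to about (11.2, 5.4).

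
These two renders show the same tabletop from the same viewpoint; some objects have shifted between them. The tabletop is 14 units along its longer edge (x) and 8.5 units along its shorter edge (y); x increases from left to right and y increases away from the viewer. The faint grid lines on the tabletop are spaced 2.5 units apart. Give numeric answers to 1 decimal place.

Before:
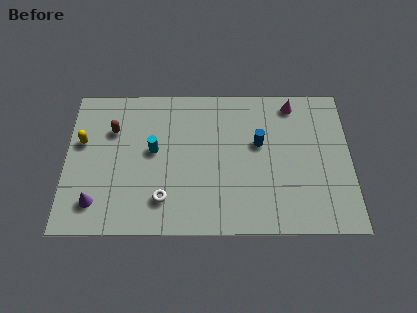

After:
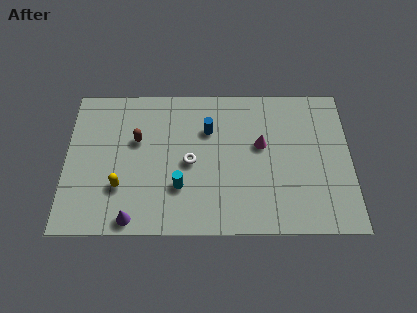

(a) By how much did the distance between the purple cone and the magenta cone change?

-3.7

They were about 11.3 units apart before and 7.6 after — 3.7 units closer together.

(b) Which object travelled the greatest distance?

the yellow capsule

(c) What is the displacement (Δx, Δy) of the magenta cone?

(-1.6, -2.4)

From the two frames, the magenta cone sits at roughly (11.2, 7.4) before and (9.6, 5.0) after.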